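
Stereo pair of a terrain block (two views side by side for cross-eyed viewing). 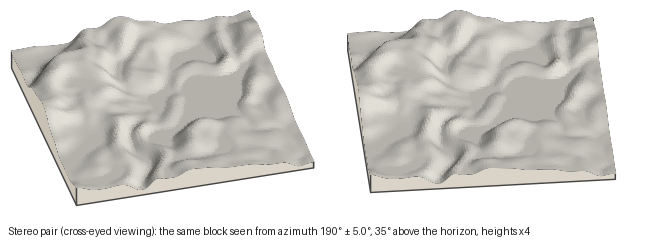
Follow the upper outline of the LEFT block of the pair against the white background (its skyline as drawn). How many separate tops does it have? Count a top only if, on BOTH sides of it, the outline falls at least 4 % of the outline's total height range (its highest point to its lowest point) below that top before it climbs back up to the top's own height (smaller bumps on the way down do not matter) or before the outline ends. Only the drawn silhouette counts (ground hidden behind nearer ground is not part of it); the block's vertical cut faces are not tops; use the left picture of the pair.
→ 2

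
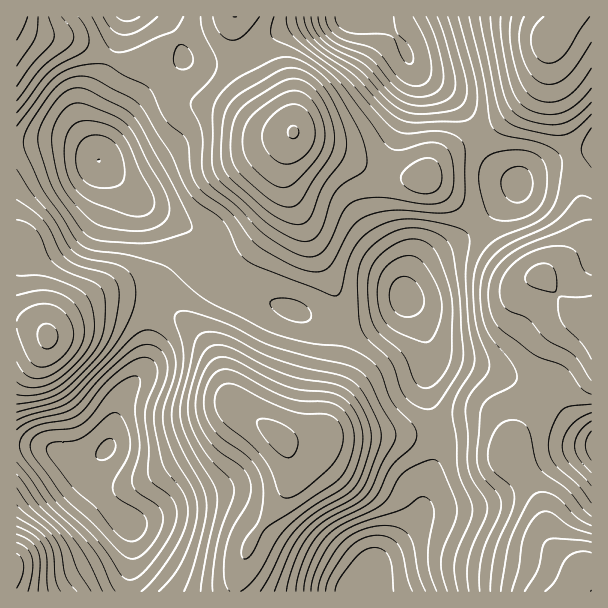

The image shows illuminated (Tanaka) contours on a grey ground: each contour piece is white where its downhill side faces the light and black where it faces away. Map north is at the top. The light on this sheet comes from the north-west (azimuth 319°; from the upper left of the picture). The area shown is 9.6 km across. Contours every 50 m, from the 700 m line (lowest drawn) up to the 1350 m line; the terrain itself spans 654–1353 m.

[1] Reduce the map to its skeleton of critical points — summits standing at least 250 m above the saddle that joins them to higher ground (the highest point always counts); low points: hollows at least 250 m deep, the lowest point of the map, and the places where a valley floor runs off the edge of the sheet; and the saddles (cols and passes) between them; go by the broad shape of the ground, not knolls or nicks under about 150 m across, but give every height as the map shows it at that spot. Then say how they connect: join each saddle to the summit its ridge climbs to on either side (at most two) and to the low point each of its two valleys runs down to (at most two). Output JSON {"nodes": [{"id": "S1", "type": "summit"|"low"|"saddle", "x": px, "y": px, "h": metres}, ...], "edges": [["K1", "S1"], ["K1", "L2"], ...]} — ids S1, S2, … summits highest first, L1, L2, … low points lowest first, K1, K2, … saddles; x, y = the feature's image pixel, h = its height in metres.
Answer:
{"nodes": [
{"id": "S1", "type": "summit", "x": 293, "y": 132, "h": 1353},
{"id": "S2", "type": "summit", "x": 582, "y": 572, "h": 1336},
{"id": "S3", "type": "summit", "x": 551, "y": 39, "h": 1333},
{"id": "S4", "type": "summit", "x": 17, "y": 569, "h": 1324},
{"id": "S5", "type": "summit", "x": 278, "y": 437, "h": 1315},
{"id": "S6", "type": "summit", "x": 48, "y": 336, "h": 1310},
{"id": "S7", "type": "summit", "x": 17, "y": 17, "h": 1291},
{"id": "L1", "type": "low", "x": 360, "y": 587, "h": 654},
{"id": "L2", "type": "low", "x": 357, "y": 17, "h": 656},
{"id": "L3", "type": "low", "x": 107, "y": 449, "h": 693},
{"id": "K1", "type": "saddle", "x": 242, "y": 57, "h": 1078},
{"id": "K2", "type": "saddle", "x": 570, "y": 155, "h": 1010},
{"id": "K3", "type": "saddle", "x": 111, "y": 59, "h": 1005},
{"id": "K4", "type": "saddle", "x": 152, "y": 305, "h": 981},
{"id": "K5", "type": "saddle", "x": 479, "y": 137, "h": 979},
{"id": "K6", "type": "saddle", "x": 477, "y": 225, "h": 961},
{"id": "K7", "type": "saddle", "x": 341, "y": 326, "h": 930},
{"id": "K8", "type": "saddle", "x": 437, "y": 429, "h": 920},
{"id": "K9", "type": "saddle", "x": 128, "y": 591, "h": 880}],
"edges": [["K1", "S1"], ["K1", "L1"], ["K1", "L2"], ["K2", "S2"], ["K2", "S3"], ["K2", "L1"], ["K3", "S1"], ["K3", "S7"], ["K3", "L1"], ["K4", "S5"], ["K4", "S6"], ["K4", "L1"], ["K4", "L3"], ["K5", "S1"], ["K5", "S3"], ["K5", "L1"], ["K5", "L2"], ["K6", "S1"], ["K6", "S2"], ["K6", "L1"], ["K7", "S1"], ["K7", "S5"], ["K7", "L1"], ["K8", "S2"], ["K8", "S5"], ["K8", "L1"], ["K9", "S4"], ["K9", "S5"], ["K9", "L3"]]}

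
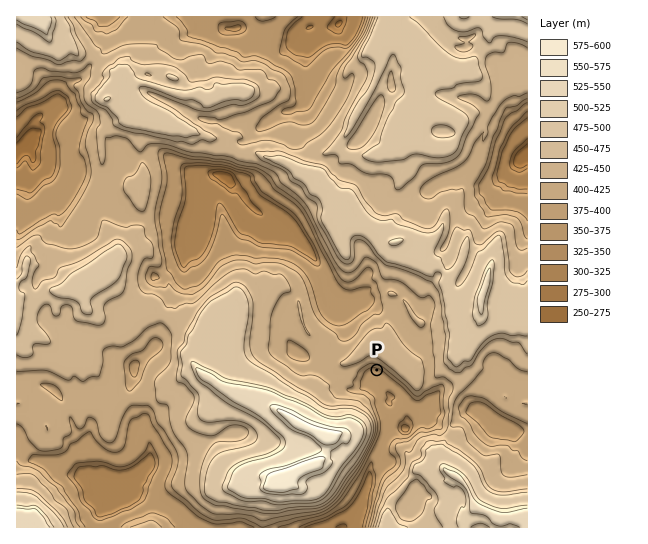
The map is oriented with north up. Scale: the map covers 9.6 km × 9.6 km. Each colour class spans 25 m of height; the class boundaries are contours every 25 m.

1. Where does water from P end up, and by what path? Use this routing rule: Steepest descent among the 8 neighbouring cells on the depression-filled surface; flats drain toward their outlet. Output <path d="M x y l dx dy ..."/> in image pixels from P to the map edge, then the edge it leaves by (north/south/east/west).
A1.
<path d="M377 370l0 4 4 4 0 29 8 15 0 5-4 4 0 3-7 13-3 3 0 3-2 4 0 4-3 5 0 11-1 1 0 5-3 4 0 3-3 4 0 3-2 5-3 3 1 4-16 18"/>
exit: south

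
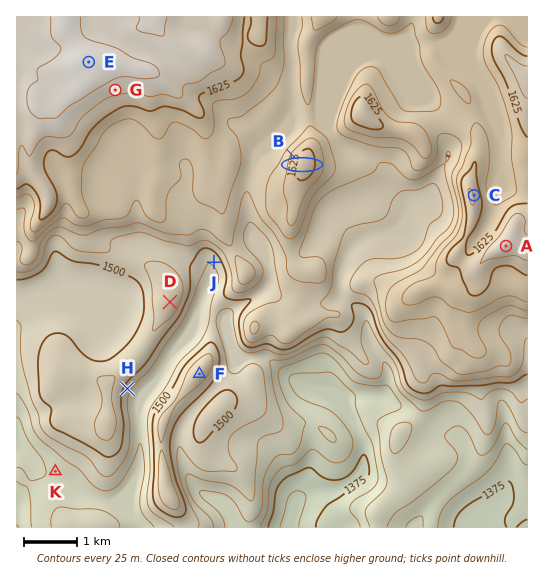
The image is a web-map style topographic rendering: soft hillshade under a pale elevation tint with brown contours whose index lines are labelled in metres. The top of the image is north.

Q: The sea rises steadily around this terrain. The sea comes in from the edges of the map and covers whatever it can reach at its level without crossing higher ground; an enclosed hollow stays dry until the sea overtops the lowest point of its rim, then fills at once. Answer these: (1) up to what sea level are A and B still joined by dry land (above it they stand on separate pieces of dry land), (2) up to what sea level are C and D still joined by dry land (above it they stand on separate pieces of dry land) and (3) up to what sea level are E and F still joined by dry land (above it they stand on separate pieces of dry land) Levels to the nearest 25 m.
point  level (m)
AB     1575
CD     1525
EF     1475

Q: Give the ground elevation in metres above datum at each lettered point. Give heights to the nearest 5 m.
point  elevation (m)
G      1660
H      1485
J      1480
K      1430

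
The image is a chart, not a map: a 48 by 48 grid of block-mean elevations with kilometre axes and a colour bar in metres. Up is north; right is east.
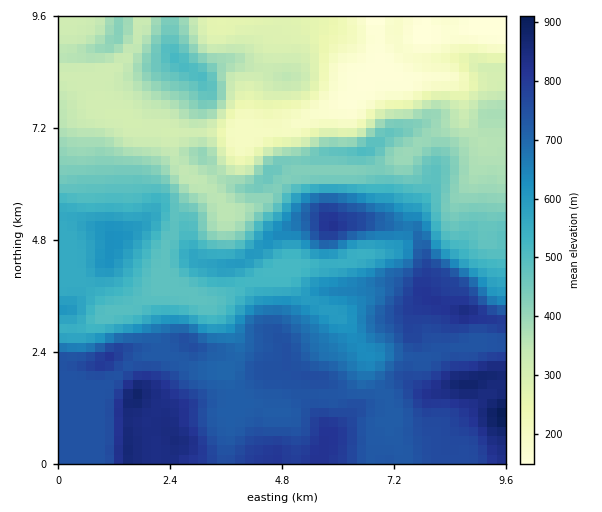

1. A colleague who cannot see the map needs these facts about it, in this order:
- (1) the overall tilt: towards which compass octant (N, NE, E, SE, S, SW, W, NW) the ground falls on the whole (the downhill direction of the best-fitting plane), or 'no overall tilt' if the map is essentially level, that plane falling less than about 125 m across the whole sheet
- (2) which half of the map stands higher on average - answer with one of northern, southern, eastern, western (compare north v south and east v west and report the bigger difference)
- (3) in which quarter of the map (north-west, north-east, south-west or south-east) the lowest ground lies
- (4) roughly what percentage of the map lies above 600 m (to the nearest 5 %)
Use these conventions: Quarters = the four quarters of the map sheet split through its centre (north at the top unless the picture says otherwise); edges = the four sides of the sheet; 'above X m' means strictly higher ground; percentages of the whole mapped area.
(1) The general tilt is down to the north (the land rises towards the south).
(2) On average the southern half of the map is the higher ground.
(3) The lowest ground is in the north-east quarter.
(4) About 40 % of the map lies above 600 m.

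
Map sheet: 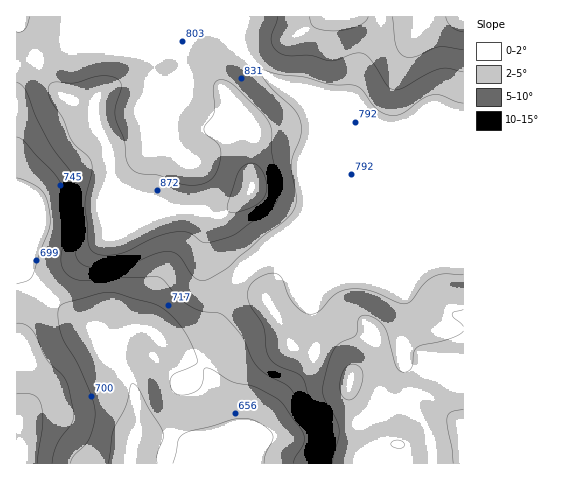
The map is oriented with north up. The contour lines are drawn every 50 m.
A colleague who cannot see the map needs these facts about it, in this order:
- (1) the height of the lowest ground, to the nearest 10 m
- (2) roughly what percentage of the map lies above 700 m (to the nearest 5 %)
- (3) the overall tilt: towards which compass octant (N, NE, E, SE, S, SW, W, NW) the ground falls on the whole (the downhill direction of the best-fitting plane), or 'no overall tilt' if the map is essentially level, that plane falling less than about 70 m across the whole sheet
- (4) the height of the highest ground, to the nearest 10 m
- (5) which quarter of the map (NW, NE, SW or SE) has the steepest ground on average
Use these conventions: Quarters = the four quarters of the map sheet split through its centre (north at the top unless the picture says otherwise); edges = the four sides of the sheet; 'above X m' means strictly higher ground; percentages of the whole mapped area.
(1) About 620 m is the lowest elevation on the sheet.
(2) Roughly 85 % of the ground is higher than 700 m.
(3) Overall the map slopes down towards the south-west.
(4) About 970 m is the highest elevation on the sheet.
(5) Slopes are steepest in the south-west quarter.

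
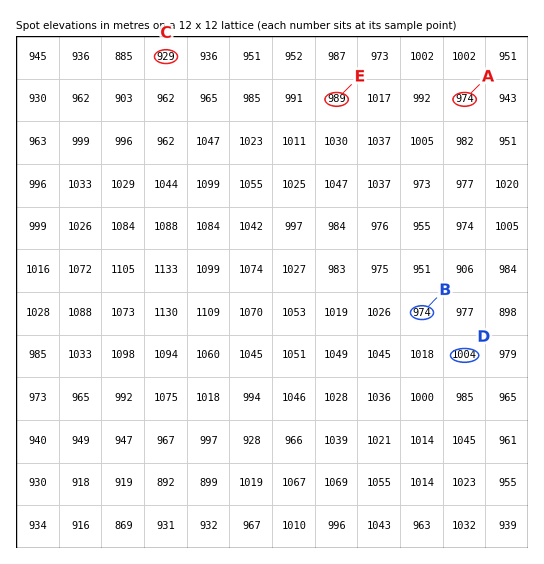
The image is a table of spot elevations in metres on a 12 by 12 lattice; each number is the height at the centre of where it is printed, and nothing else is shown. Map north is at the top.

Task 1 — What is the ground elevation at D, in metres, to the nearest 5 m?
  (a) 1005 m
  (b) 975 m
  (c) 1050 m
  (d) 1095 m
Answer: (a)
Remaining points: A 975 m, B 975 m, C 930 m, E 990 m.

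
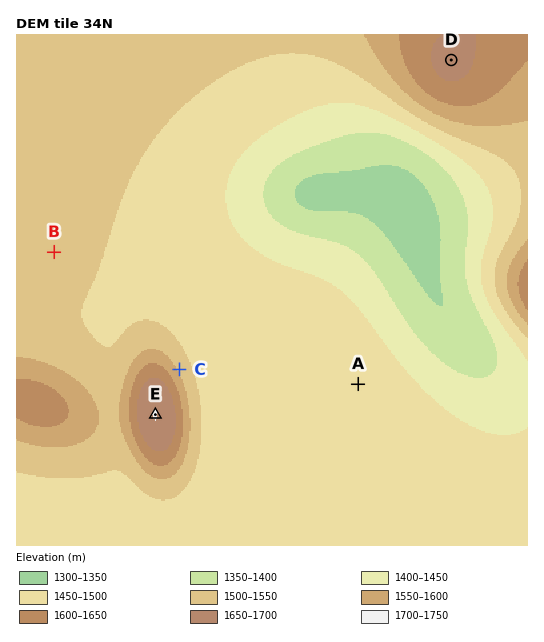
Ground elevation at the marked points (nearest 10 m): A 1480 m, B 1510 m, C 1540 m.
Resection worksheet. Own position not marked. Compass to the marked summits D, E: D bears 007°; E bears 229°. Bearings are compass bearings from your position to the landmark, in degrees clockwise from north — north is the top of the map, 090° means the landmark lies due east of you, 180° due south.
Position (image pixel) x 438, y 169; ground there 1390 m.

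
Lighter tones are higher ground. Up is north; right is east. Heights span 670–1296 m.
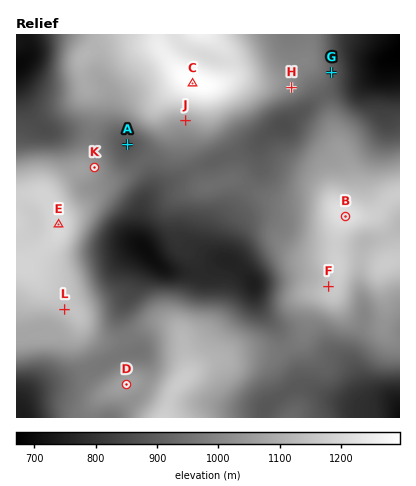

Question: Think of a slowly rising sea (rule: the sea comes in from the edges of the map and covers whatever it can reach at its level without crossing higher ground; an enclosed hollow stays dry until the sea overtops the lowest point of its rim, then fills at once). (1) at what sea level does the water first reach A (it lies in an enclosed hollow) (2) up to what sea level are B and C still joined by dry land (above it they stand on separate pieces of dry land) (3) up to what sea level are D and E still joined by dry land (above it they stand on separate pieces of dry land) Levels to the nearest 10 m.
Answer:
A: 920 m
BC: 960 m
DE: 970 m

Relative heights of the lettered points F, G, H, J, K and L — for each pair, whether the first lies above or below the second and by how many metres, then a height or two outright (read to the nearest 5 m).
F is above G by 245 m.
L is above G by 230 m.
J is above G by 155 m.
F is above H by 155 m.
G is below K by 130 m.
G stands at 910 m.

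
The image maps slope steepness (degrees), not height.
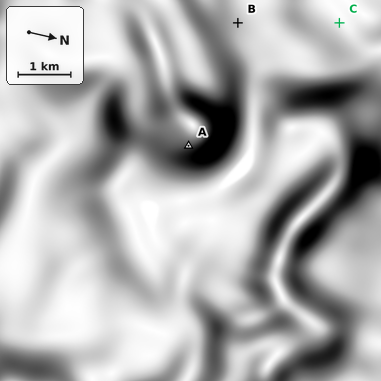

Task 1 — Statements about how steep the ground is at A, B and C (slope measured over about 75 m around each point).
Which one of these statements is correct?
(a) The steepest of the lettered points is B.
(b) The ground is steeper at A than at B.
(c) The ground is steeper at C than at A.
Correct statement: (b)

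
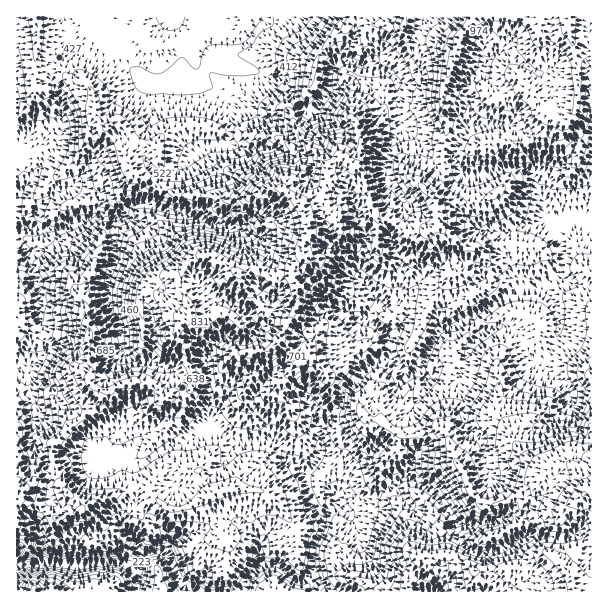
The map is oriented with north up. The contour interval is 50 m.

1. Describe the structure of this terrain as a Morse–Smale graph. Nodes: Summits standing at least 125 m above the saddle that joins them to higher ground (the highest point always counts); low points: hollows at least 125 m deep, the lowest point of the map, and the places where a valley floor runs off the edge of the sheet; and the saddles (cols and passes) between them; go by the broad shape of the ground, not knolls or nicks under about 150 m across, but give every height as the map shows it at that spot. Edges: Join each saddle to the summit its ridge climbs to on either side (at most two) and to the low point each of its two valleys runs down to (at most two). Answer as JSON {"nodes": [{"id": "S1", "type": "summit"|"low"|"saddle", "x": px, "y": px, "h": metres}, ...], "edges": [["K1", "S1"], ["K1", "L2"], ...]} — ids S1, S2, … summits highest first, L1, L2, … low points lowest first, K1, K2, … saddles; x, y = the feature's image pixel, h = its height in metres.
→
{"nodes": [
{"id": "S1", "type": "summit", "x": 584, "y": 494, "h": 1152},
{"id": "S2", "type": "summit", "x": 308, "y": 231, "h": 1043},
{"id": "S3", "type": "summit", "x": 569, "y": 20, "h": 1025},
{"id": "S4", "type": "summit", "x": 18, "y": 488, "h": 799},
{"id": "S5", "type": "summit", "x": 35, "y": 591, "h": 674},
{"id": "S6", "type": "summit", "x": 162, "y": 591, "h": 472},
{"id": "L1", "type": "low", "x": 24, "y": 228, "h": 149},
{"id": "L2", "type": "low", "x": 20, "y": 566, "h": 190},
{"id": "K1", "type": "saddle", "x": 444, "y": 162, "h": 779},
{"id": "K2", "type": "saddle", "x": 578, "y": 219, "h": 613},
{"id": "K3", "type": "saddle", "x": 561, "y": 261, "h": 613},
{"id": "K4", "type": "saddle", "x": 80, "y": 419, "h": 608},
{"id": "K5", "type": "saddle", "x": 437, "y": 332, "h": 582},
{"id": "K6", "type": "saddle", "x": 135, "y": 488, "h": 533},
{"id": "K7", "type": "saddle", "x": 171, "y": 563, "h": 261},
{"id": "K8", "type": "saddle", "x": 137, "y": 549, "h": 238},
{"id": "K9", "type": "saddle", "x": 35, "y": 564, "h": 209}],
"edges": [["K1", "S2"], ["K1", "S3"], ["K1", "L1"], ["K2", "S1"], ["K2", "S3"], ["K2", "L1"], ["K3", "S1"], ["K3", "S2"], ["K3", "L1"], ["K4", "S2"], ["K4", "S4"], ["K4", "L1"], ["K4", "L2"], ["K5", "S1"], ["K5", "S2"], ["K5", "L1"], ["K5", "L2"], ["K6", "S1"], ["K6", "S4"], ["K6", "L2"], ["K7", "S1"], ["K7", "S6"], ["K7", "L2"], ["K8", "S1"], ["K8", "S4"], ["K8", "L2"], ["K9", "S4"], ["K9", "S5"], ["K9", "L2"]]}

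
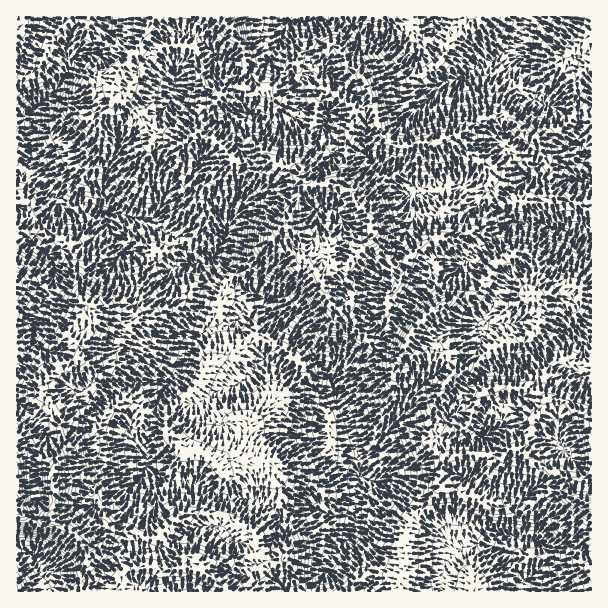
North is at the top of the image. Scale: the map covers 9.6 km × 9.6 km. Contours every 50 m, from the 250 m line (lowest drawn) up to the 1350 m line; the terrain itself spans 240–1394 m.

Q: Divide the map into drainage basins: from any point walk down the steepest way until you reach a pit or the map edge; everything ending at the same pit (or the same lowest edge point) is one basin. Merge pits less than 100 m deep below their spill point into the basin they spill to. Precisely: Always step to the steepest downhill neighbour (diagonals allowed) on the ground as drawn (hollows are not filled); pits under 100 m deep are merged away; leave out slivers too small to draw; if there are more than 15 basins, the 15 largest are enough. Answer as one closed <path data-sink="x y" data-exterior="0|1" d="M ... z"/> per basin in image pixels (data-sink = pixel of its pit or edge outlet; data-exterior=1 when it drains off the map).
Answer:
<path data-sink="353 530" data-exterior="0" d="M285 224l-27 33-32 28-3 12-9 18 6 26 0 15-15 12-7 19-18 18-11 23-2 0-6-7-15-6-9-11-6-2-9 0-20 20-7 22-26 6-9 4 2-11-2-18-6-11 0-7-11-14 0-3 6-12 10-11 21-8 0-15 8-14 3-15-5-8-20-6-24-12-10-3-16 1 0 220 13 7 25 4 14 10 16 15 2 23-4 9-2 17 319 0 1-11 4-12 2-38 8-15 26-30 18 4 21 10 6 0 9-17 10-24 9-9 18 6 12 12 9 4 23 8 13-4-4 25 8 5 0-86-4-4-22-14-9-4-12 0-18-12-27 0-24 10-14-6-8-10 0-3 14-13 15-8 18-14 8-4 16-1 10-8 5-11 0-10-4-11-6-6 0-7 5-9 0-12-7-9-13-1-14 5-8 8-9 18-7 8-34 10-9-20-1-24-8-14-3 0-10 8-11 25-22-20-10-19-11 11-13 19-13 0-11 10-9-12-11-9-6-20z"/><path data-sink="29 165" data-exterior="0" d="M87 16l-19 0-10 14-15 30-14 13-13 4 0 208 26 4 24 12 17 5 4 4 2-2 2 7-3 15-8 14 0 15-21 8-10 11-6 12 0 3 11 14 0 7 6 11 2 18 0 9 33-8 7-22 20-20 9 0 6 2 9 11 15 6 7 7 12-23 18-18 7-19 15-12 0-15-6-26 8-16-9-9-19-1-18 15-47 18-9 0-24-8-5-3 32-4 10-7 7-25 11-20 7-5 7 0 11-4 24-19 5-14 1-24 5-9 19-21-6-10-8-9-13-6-8 0-7 5-11 0-22-6-30-33-8 2-3-6 0-10 6-17 12-12-28-13-13-12-3-6z"/><path data-sink="591 176" data-exterior="1" d="M467 16l-128 0-3 16 0 13 2 4-9-3-9 4-12 0-15 12-12-2-14-8-13 4-8 0 0 18-6 13-15 4-5 5 0 5 4 6 22 16 6 18 20 21 27 10 2-1-1-12 12-22 1-18 9-23 8-4 8 2 16 14 2 5-10 28-2 26-2 7-6 6 9 6 10 9 1 6 17 24-3 14 2 6 7 12 22 20 11-25 10-8 5 2 6 12 1 24 9 20 34-10 7-8 9-18 8-8 18-5 7-5 2-29-6-18 2-2 18 0 12-3 28 10 10 1-1-143-13 13-1 30-6 10-11 11-20 10-12-4-13-12-12-6-15 2-27 16-21 4-18 6-24 0-11-5-7-7-13-42 14-6 21-4 18-6 15-8 10-12 9-22z"/><path data-sink="524 587" data-exterior="0" d="M516 450l-6 1-6 8-10 24-9 17-6 0-21-10-18-4-20 23-10 12-4 10 0 24-2 14-4 12 1 11 191-1 0-84-8-6 2-19 3-5-14 3-23-8-9-4-12-12z"/><path data-sink="519 54" data-exterior="0" d="M591 16l-123 0-11 11-9 17-3 10-10 12-15 8-18 6-21 4-14 6 13 42 7 7 11 5 24 0 18-6 21-4 31-18 15 2 27 20 6 0 20-10 11-11 6-10 1-30 14-14z"/><path data-sink="210 258" data-exterior="0" d="M231 160l-20 20-5 9-1 24-5 14-24 19-11 4-7 0-7 5-11 20-4 19-7 10-13 4-24 2 1 3 27 9 9 0 47-18 18-15 15 0 7 3 5 6 2-1 3-12 32-28 28-33 10-33 10-11-6-8-25-9-14 5-7 0z"/><path data-sink="591 335" data-exterior="1" d="M569 284l-8 2-16 9-9 0 4 13 0 10-5 11-10 8-16 1-8 4-18 14-15 8-14 13 3 7 5 6 14 6 24-10 27 0 18 12 12 0 9 4 25 18 1-130-10 0z"/><path data-sink="591 242" data-exterior="1" d="M554 196l-12 3-18 0-2 2 6 18 0 24-2 5-6 4 8 2 7 9 0 12-5 9 0 7 4 4 11 0 21-11 9 2 7 4 10-2 0-79z"/><path data-sink="317 209" data-exterior="0" d="M335 180l-12 4-17-4-10 11-6 22-4 8 0 4 9 12 6 20 11 9 9 12 11-10 13 0 13-19 10-9 5-9 0-6-17-24-1-6-10-9z"/><path data-sink="33 555" data-exterior="0" d="M17 508l-1 83 62 1 4-17 4-9-2-23-16-15-14-10-25-4z"/><path data-sink="306 20" data-exterior="0" d="M338 16l-115 1 11 13 12 26 8 0 13-4 14 8 12 2 15-12 12 0 9-4 8 1-1-15z"/>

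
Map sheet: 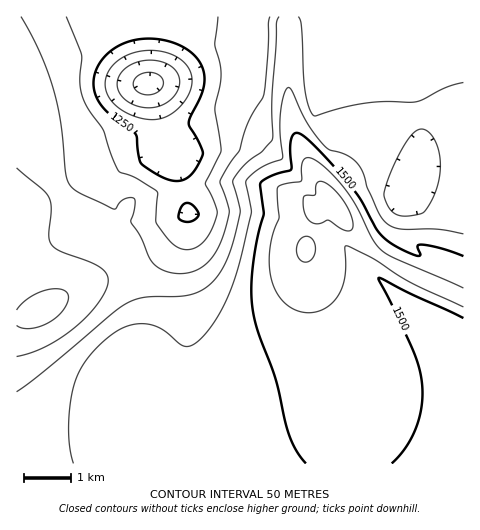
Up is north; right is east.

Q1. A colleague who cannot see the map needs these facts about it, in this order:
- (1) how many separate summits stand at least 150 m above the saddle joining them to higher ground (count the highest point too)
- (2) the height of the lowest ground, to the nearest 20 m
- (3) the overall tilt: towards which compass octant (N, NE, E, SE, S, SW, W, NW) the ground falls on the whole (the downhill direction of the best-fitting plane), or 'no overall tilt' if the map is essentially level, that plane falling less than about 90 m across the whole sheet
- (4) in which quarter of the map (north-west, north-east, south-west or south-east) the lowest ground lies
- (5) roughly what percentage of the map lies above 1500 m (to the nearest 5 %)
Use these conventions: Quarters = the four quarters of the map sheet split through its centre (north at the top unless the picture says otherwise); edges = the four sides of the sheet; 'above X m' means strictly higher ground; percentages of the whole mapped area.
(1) There is 1 summit with 150 m or more of prominence.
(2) The lowest point is down at roughly 1080 m.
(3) The general tilt is down to the north-west (the land rises towards the south-east).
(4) The lowest point lies in the north-west quarter of the map.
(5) About 20 % of the map lies above 1500 m.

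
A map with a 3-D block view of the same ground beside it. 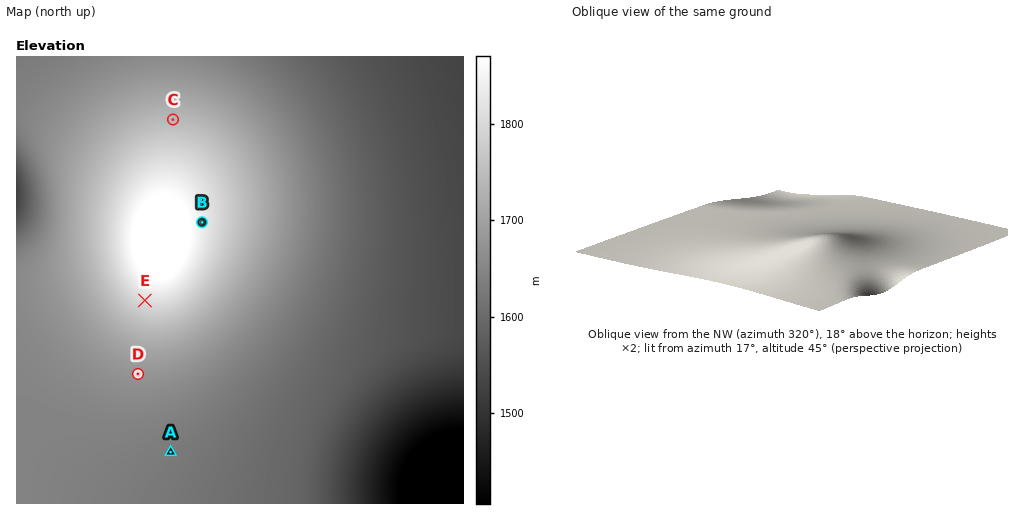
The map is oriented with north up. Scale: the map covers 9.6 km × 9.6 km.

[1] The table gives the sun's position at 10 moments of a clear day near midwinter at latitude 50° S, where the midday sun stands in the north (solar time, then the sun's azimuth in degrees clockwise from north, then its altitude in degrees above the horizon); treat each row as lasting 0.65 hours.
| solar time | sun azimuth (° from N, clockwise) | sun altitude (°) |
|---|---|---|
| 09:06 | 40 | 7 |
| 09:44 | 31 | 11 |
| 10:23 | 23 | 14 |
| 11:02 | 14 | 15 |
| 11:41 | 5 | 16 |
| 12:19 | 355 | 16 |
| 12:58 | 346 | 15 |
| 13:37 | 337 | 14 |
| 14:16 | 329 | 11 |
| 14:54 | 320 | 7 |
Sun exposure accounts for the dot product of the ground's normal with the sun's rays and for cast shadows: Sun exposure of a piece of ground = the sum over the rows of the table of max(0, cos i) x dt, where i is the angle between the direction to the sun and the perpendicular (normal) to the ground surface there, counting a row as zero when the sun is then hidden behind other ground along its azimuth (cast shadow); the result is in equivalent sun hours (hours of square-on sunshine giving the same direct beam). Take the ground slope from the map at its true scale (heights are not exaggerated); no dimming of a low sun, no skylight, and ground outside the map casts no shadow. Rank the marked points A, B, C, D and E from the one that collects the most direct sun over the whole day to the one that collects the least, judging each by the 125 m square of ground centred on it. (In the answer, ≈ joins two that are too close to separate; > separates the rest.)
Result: C > B ≈ A ≈ D > E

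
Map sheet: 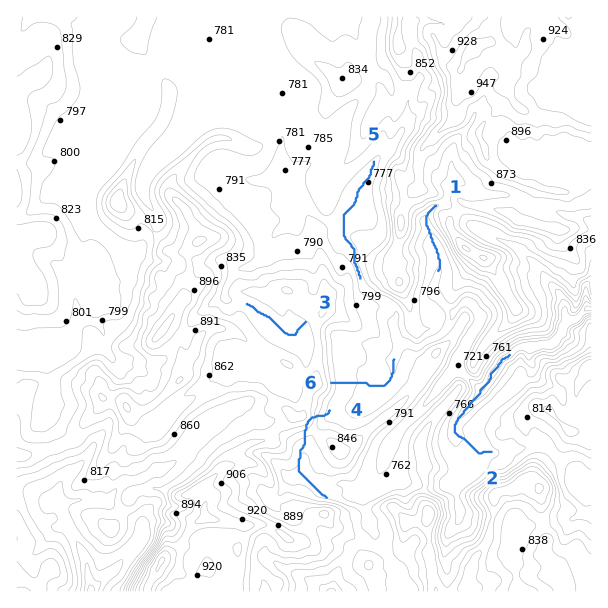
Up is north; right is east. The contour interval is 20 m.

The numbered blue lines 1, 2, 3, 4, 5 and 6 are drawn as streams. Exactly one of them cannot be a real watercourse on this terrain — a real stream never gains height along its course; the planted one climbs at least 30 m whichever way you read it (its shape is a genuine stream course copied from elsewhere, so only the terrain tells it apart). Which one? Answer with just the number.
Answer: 4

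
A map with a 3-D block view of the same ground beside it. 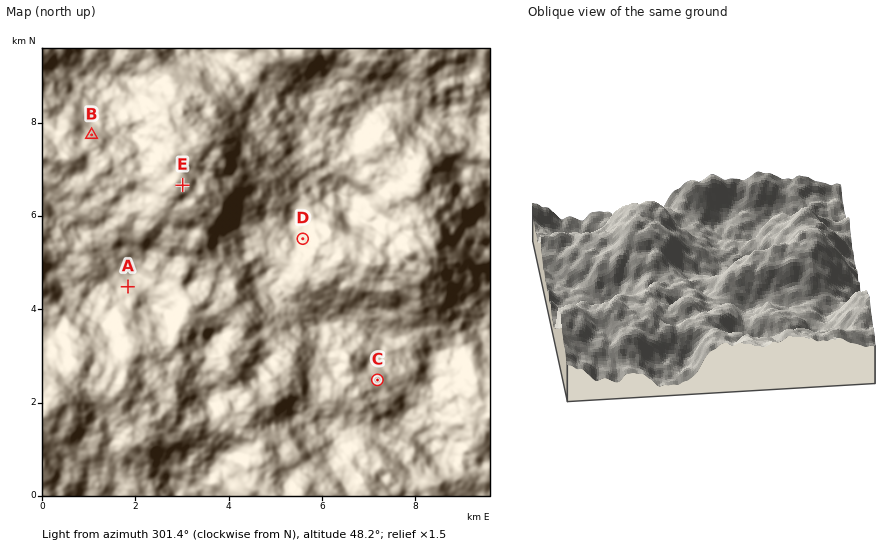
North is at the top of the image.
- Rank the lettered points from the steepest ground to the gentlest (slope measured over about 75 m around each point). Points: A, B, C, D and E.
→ B D A C E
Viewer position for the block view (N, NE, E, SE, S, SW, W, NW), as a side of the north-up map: S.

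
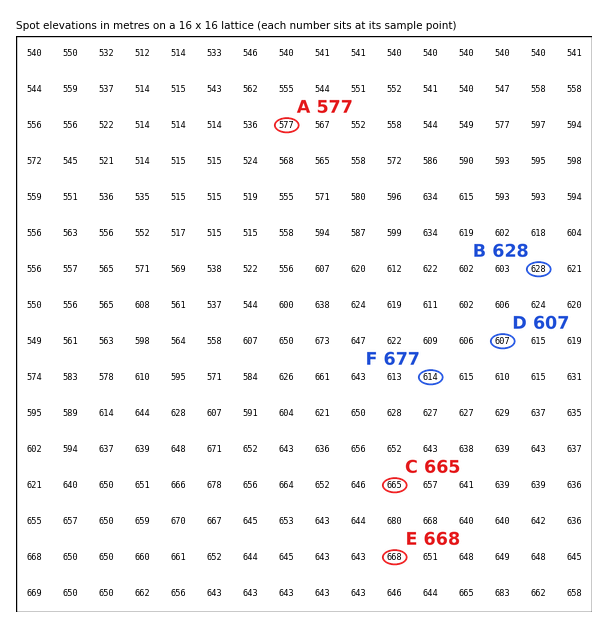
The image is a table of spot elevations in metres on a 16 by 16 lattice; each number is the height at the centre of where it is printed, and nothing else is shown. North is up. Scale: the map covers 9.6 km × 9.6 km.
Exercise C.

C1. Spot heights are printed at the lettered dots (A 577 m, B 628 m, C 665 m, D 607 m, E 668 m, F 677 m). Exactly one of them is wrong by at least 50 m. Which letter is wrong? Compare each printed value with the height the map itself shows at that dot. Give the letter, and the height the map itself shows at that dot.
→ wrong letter F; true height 614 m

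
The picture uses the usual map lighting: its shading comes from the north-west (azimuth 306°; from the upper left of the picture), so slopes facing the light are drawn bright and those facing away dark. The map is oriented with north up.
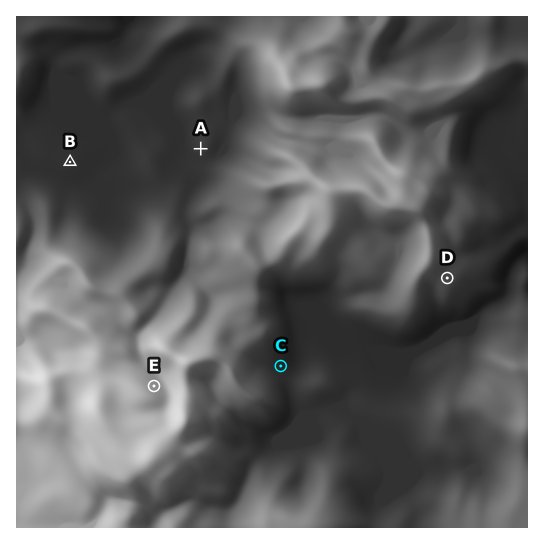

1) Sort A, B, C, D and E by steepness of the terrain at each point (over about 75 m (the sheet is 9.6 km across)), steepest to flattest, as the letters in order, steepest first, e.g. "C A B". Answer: E C D A B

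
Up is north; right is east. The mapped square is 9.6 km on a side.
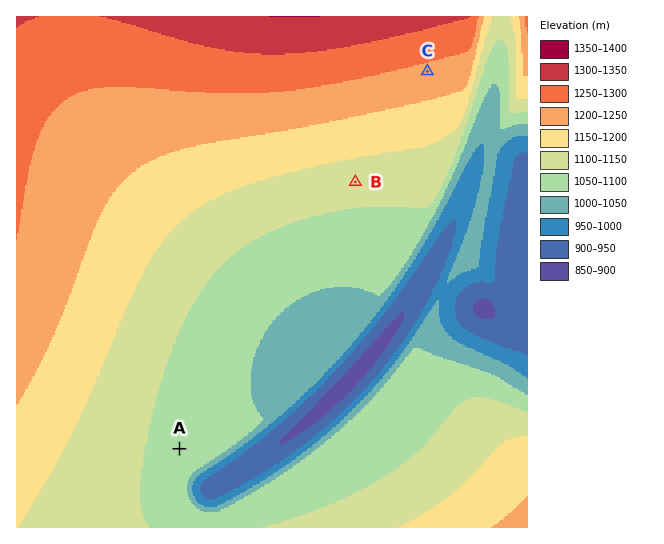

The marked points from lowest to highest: A B C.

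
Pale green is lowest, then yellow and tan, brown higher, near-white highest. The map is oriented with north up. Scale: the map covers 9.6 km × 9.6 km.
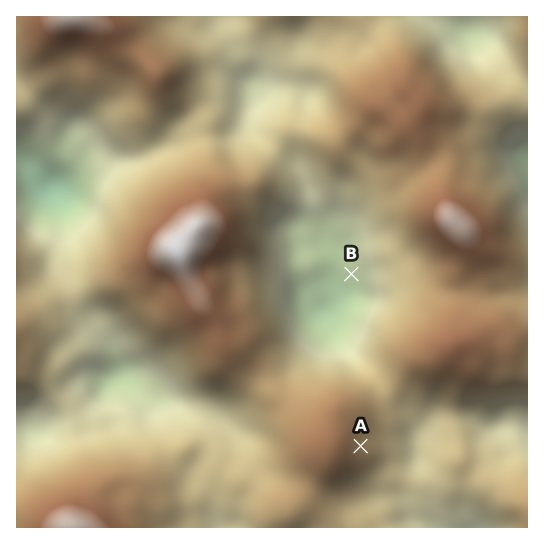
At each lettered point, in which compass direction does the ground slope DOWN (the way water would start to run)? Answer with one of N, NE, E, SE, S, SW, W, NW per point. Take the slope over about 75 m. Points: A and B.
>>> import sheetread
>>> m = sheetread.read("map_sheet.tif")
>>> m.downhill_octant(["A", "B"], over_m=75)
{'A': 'E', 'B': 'SW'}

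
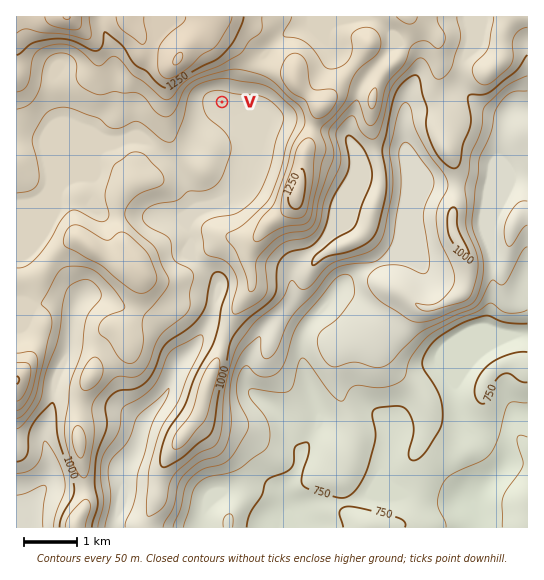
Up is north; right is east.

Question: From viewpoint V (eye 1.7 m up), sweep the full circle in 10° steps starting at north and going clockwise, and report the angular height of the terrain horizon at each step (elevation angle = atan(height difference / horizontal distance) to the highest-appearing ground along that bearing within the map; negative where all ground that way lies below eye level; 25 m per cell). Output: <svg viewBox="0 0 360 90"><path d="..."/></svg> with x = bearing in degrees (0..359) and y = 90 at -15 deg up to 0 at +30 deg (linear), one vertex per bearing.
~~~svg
<svg viewBox="0 0 360 90"><path d="M0 34l10 4 10 3 10 2 10 1 10 2 10 0 10-2 10 1 10 3 10 2 10 1 10-3 10 0 10 0 10 4 10 2 10 2 10 1 10-1 10 0 10-1 10 1 10-1 10-3 10-3 10-3 10-3 10-3 10-5 10-4 10-3 10 0 10 1 10 1 10 1"/></svg>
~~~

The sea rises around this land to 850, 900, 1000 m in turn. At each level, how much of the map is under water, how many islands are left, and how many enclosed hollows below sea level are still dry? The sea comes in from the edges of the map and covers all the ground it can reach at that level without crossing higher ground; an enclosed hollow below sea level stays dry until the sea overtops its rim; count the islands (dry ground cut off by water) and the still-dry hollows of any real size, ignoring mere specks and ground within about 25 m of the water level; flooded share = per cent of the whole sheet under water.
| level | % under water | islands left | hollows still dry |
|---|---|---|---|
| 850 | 23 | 0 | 0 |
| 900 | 33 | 0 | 0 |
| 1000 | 48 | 0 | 0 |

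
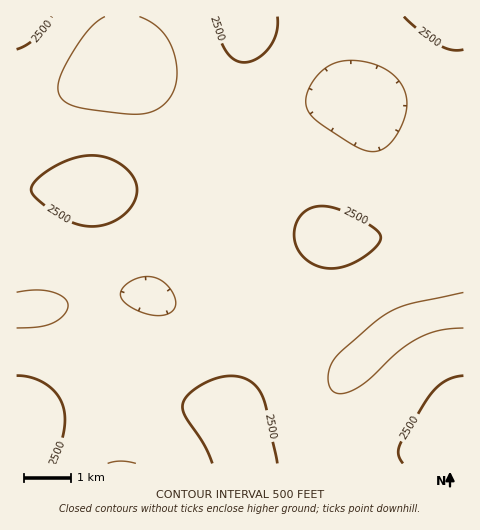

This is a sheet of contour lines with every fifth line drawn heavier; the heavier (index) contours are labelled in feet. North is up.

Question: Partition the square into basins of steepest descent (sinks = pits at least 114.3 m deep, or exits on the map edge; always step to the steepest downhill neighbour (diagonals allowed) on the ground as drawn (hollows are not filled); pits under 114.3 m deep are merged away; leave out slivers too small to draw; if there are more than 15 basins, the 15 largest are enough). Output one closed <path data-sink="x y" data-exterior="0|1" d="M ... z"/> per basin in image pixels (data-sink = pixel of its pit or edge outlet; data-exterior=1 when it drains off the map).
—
<path data-sink="25 309" data-exterior="0" d="M218 165l-42 14-42 9-19 2-67-1-21 2-11 4 0 268 445 1 3-20 0-248-6 3-27 23-24 10-40 7-37 0-59-43z"/><path data-sink="363 99" data-exterior="0" d="M463 16l-217 0-2 32-13 47-15 70 55 31 59 43 37 0 18-3 22-4 24-10 33-27z"/><path data-sink="122 64" data-exterior="0" d="M245 16l-228 0-1 178 32-5 67 1 19-2 42-9 39-14 4-10 12-60 13-47 2-12z"/>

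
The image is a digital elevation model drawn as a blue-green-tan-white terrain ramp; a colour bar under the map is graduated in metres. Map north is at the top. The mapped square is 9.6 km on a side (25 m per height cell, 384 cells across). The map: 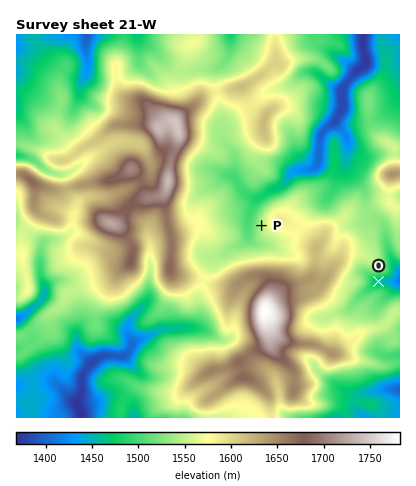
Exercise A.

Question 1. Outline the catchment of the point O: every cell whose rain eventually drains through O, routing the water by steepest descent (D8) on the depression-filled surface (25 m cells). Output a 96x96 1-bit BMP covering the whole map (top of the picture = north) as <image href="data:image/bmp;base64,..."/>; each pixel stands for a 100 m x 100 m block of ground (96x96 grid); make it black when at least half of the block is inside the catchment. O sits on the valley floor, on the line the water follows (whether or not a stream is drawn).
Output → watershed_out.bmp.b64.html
<image width="96" height="96" href="data:image/bmp;base64,Qk2+BAAAAAAAAD4AAAAoAAAAYAAAAGAAAAABAAEAAAAAAIAEAAATCwAAEwsAAAIAAAAAAAAA////AAAAAAAAAAAAAAAAAAAAAAAAAAAAAAAAAAAAAAAAAAAAAAAAAAAAAAAAAAAAAAAAAAAAAAAAAAAAAAAAAAAAAAAAAAAAAAAAAAAAAAAAAAAAAAAAAAAAAAAAAAAAAAAAAAAAAAAAAAAAAAAAAAAAAAAAAAAAAAAAAAAAAAAAAAAAAAAAAAAAAAAAAAAAAAAAAAAAAAAAAAAAAAAAAAAAAAAAAAAAAAAAAAAAAAAAAAAAAAAAAAAAAAAAAAAAAAAAAAAAAAAAAAAAAAAAAAADgAAAAAAAAAAAAAAPwAAAAAAAAAAAAAH/4AAAAAAAAAAAAB//8AAAAAAAAAAAAH//+AAAAAAAAAAAAP///AAAAAAAAAAAAP///AAAAAAAAAAAAf///AAAAAAAAAAAA////AAAAAAAAAAAA////AAAAAAAAAAAA////AAAAAAAAAAAA////gAAAAAAAAAAAf///wAAAAAAAAAAAP///4AAAAAAAAAAAH///8AAAAAAAAAAAD///8AAAAAAAAAAAA///8AAAAAAAAAAAAf//8AAAAAAAAAAAABn/8AAAAAAAAAAAAAD/8AAAAAAAAAAAAAD/8AAAAAAAAAAAAAB/8AAAAAAAAAAAAAA/4AAAAAAAAAAAAAAf4AAAAAAAAAAAAAAPgAAAAAAAAAAAAAAAAAAAAAAAAAAAAAAAAAAAAAAAAAAAAAAAAAAAAAAAAAAAAAAAAAAAAAAAAAAAAAAAAAAAAAAAAAAAAAAAAAAAAAAAAAAAAAAAAAAAAAAAAAAAAAAAAAAAAAAAAAAAAAAAAAAAAAAAAAAAAAAAAAAAAAAAAAAAAAAAAAAAAAAAAAAAAAAAAAAAAAAAAAAAAAAAAAAAAAAAAAAAAAAAAAAAAAAAAAAAAAAAAAAAAAAAAAAAAAAAAAAAAAAAAAAAAAAAAAAAAAAAAAAAAAAAAAAAAAAAAAAAAAAAAAAAAAAAAAAAAAAAAAAAAAAAAAAAAAAAAAAAAAAAAAAAAAAAAAAAAAAAAAAAAAAAAAAAAAAAAAAAAAAAAAAAAAAAAAAAAAAAAAAAAAAAAAAAAAAAAAAAAAAAAAAAAAAAAAAAAAAAAAAAAAAAAAAAAAAAAAAAAAAAAAAAAAAAAAAAAAAAAAAAAAAAAAAAAAAAAAAAAAAAAAAAAAAAAAAAAAAAAAAAAAAAAAAAAAAAAAAAAAAAAAAAAAAAAAAAAAAAAAAAAAAAAAAAAAAAAAAAAAAAAAAAAAAAAAAAAAAAAAAAAAAAAAAAAAAAAAAAAAAAAAAAAAAAAAAAAAAAAAAAAAAAAAAAAAAAAAAAAAAAAAAAAAAAAAAAAAAAAAAAAAAAAAAAAAAAAAAAAAAAAAAAAAAAAAAAAAAAAAAAAAAAAAAAAAAAAAAAAAAAAAAAAAAAAAAAAAAAAAAAAAAAAAAAAAAAAAAAAAAAAAAAAAAAAAAAAAAAAAAAAAAAAAAAAAAAAAAAAAAAAAAAAAAAAAAAAAAAAAAAAAAAAAAAAAAAAAAAAAAAAAAAAAAAAAAAAAAAAA="/>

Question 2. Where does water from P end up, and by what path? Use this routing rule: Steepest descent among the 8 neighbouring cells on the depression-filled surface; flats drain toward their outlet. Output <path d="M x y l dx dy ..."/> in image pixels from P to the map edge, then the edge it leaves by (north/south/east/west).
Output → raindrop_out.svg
<path d="M262 226l-12 0-2-2 0-8 8-16 12-8 14-6 12-14 8-2 8 0 8-6 0-8 2 0 0-16 0-4 4-6 8-6 12-12 0-2 0-20 2-4 6-10 8-8 4-6 0-2 0-8-2-6 2-12"/>
exit: north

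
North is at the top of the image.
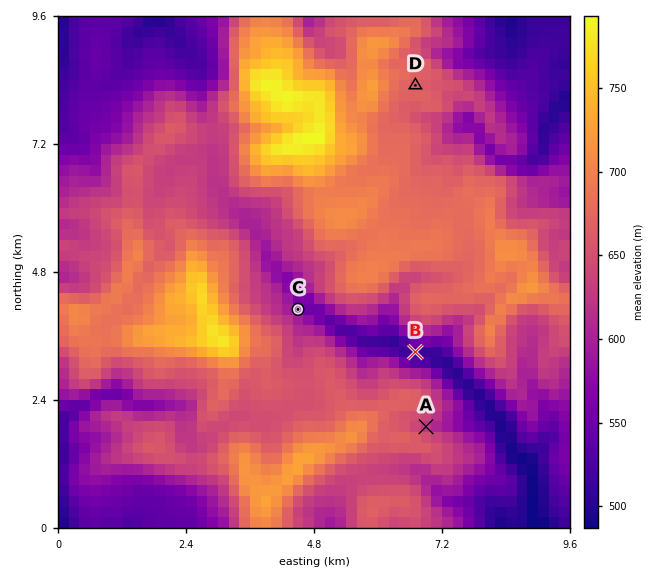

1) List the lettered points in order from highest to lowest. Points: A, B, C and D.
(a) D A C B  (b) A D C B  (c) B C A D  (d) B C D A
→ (a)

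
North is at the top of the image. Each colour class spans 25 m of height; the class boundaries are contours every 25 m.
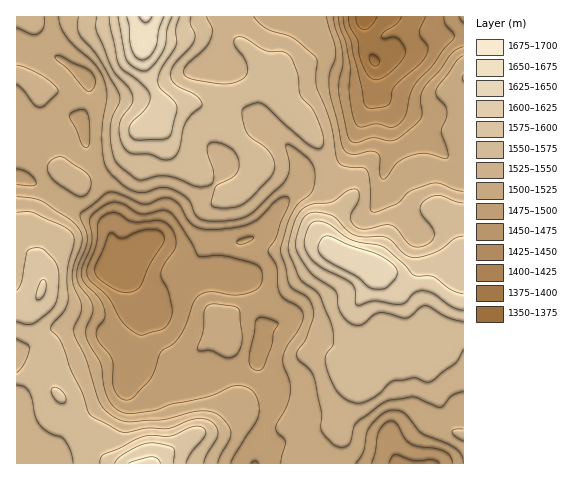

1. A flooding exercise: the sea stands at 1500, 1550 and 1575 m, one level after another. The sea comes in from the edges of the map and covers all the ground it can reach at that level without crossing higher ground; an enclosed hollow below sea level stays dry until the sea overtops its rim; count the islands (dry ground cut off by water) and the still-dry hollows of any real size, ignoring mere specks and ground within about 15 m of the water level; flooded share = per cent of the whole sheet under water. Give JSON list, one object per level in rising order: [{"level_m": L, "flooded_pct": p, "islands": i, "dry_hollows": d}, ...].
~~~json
[{"level_m": 1500, "flooded_pct": 29, "islands": 0, "dry_hollows": 0}, {"level_m": 1550, "flooded_pct": 67, "islands": 0, "dry_hollows": 0}, {"level_m": 1575, "flooded_pct": 87, "islands": 0, "dry_hollows": 0}]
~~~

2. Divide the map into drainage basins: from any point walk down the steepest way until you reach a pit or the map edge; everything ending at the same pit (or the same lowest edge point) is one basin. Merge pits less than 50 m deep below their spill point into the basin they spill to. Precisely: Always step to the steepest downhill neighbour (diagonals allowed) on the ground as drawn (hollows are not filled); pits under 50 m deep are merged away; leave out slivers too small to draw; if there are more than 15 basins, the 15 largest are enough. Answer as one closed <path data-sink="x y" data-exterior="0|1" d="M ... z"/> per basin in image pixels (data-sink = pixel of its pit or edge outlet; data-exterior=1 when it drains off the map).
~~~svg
<path data-sink="131 266" data-exterior="0" d="M145 16l-129 1 0 233 12 3 8 9 7 14-3 18-10 17 5 17 14 20-7 15 1 13 27 33 29 45 18 10 208 0 6-16 11-13 1-10 10-26 3-13 4-5 7-3-7-25 1-20-4-26 14-22 2-15-38-20-9-9-2-16 5-10 1-11-5-16 0-23-3-14-6-11-28-30-14-25-10 0-15 7-19 4-18 14 47 50 0 6-4 7-14 19-9 4-8-3-30-24-14-8-9-9-8-21-7-7 6-9 0-12-14-26-5-17-1-21 4-14z"/><path data-sink="365 17" data-exterior="1" d="M463 16l-317 1-4 22 1 21 5 17 14 26 0 12-6 9 7 7 8 21 9 9 14 8 30 24 8 3 9-4 8-10 10-16 0-6-47-50 16-12 21-6 15-7 10 0 14 25 30 34 7 21 0 23 5 16-1 11-5 10 1 13 10 12 38 20-2 15-14 22 4 26-1 20 8 25 16-13 21-8 4-4 1-5 3 9 17 10 12-7 8-9 10-44 4-5z"/><path data-sink="400 463" data-exterior="1" d="M463 303l-3 4-10 44-8 9-12 7-17-10-3-9-1 5-4 4-21 8-27 19-6 22-8 19-1 10-11 13-5 16 138-1z"/>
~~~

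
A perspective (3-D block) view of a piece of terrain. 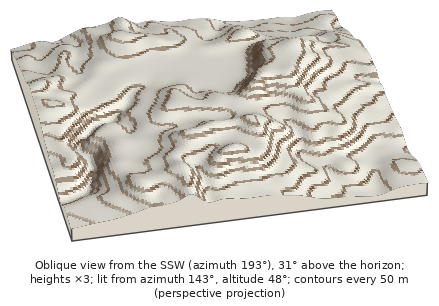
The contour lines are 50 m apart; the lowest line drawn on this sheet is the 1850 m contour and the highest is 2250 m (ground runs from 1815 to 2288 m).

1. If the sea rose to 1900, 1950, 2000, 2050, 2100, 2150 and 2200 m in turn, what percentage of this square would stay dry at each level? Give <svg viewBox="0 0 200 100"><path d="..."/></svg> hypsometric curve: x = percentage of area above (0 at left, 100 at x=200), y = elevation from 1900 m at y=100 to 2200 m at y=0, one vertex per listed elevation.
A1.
<svg viewBox="0 0 200 100"><path d="M182 100l-21-17-28-16-59-17-34-17-23-16-8-17"/></svg>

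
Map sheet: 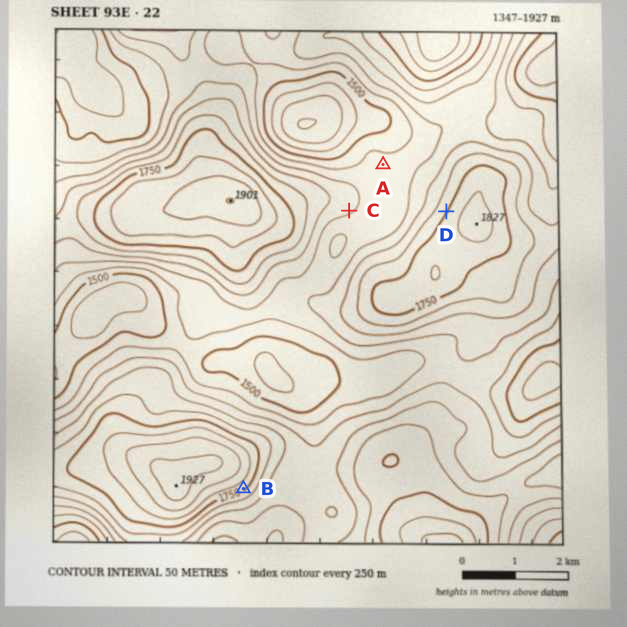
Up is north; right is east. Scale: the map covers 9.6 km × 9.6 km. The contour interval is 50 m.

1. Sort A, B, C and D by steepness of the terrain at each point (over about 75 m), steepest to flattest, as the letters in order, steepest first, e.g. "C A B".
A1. B D C A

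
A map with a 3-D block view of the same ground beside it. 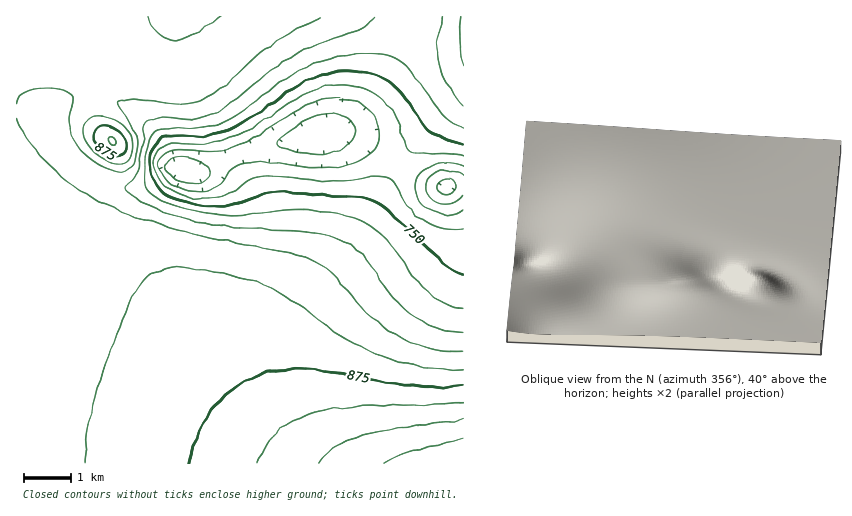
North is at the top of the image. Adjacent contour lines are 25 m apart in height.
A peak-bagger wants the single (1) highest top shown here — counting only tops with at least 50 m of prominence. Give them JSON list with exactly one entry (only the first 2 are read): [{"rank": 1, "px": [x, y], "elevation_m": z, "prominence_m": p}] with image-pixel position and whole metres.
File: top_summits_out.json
[{"rank": 1, "px": [112, 141], "elevation_m": 902, "prominence_m": 77}]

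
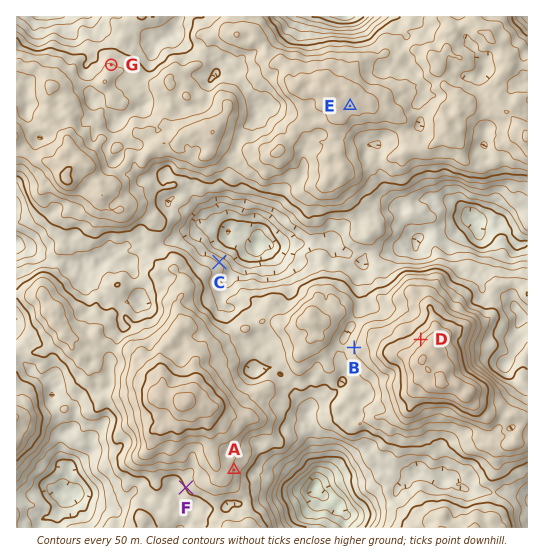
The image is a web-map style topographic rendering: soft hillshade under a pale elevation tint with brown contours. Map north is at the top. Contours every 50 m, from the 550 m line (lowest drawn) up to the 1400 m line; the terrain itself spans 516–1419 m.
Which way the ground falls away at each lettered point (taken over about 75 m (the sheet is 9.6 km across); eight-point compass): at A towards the E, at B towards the W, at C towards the NE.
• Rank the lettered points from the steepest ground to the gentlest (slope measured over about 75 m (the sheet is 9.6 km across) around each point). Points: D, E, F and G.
D F G E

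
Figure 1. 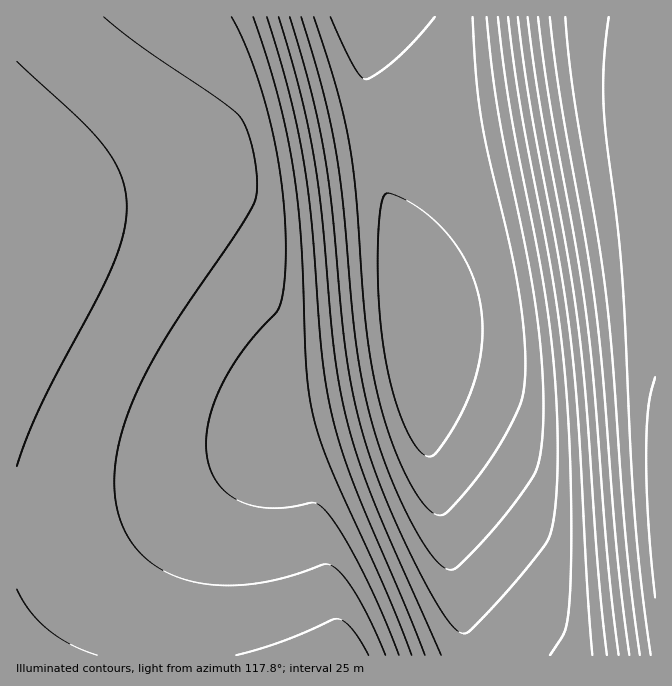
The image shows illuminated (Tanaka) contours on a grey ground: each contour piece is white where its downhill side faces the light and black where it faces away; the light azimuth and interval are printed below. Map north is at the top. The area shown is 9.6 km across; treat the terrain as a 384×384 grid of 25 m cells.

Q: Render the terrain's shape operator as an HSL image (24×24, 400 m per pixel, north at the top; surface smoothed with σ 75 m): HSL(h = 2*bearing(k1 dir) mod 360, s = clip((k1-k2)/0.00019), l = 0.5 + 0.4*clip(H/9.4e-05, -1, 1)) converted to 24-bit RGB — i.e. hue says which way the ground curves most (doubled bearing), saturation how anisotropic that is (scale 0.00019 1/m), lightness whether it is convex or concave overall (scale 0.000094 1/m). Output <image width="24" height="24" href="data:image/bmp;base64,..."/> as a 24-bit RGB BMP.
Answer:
<image width="24" height="24" href="data:image/bmp;base64,Qk32BgAAAAAAADYAAAAoAAAAGAAAABgAAAABABgAAAAAAMAGAAATCwAAEwsAAAAAAAAAAAAAh3mDiHmCiXqBiXp/inp+inp7int6iX56iYF6iIN5h4Z5e2qCEgEyJhBSYZBnzO+V6//MiaRyc4N1dIJ3uN2G6v/Krc+BTkF5h3mGiXqFinqEi3qDi3uBjHt/jHx9i318i4B8ioJ8iYV7aFOBEgAzMxtiiqNu2Pim6f/FeY9yc4N2c4R2zvKc4v65m7t5Py1wh3mIiXqIinqIjHuHjXyFjXyEjn2Cjn6AjX5+jIF+i4R+UzV8EwAzQytxn7d54/252/msdId1c4R3c4l04P232PmphahwMR1lhXmIiHqJi3uLjHuKjnyJj32IkH6GkH+FkICDj4CBjYKBPRpvGAI+VT59ssyF7P/Mx+qVdoZ5dYV6fZl06v/My/CbZJdxJRFYgnmIhXqJiXuLjHyNjn2MkH6MkX+LkoGJkoKIkYKGj4GGKglcIwZSalOKxN6T7f/MsdCGeYZ9d4V9krR46v/MvuWPV1+IGwlKf3mHgnqJhXuKiXyMjn6OkH+OkoCOk4KNlIOMlISLknqRHQBJMAxmhWWZ1Oul7f/MnLKBfIaBeYaBrtOF6v/Mr9aGTUZ+EwM6fHmGfnmIgnuJhnyLin6Nj4CPkYGQk4OPlYSPlYWOhWKXGAA9Pxd4pph64vW57f/Mj5mEgIeFfYeEyeuc5/7Fn8N/QTN2DwAzeHiFe3mGfnqIgnyKhn6Mi4COkIKQkoOQlIWQloaQbEKVGgBAUCWHsreK7fvO7fzPi42Hg4aIgYqH4Pm63/q5jq95NSJvDwAzeHqEeXqFenqGfnyIgn6Jh4CLjIKOkISQk4WQlYaQUSSJIABOYTeRv8mX7/3O4PK4jYeNh4WKiZSE6//M1vOtb59xKxVlDwAzd3yCeHyDeXyEe3yFfn2Hg4CIiIKLjYSNkIWOk4aQNw1yJwJddE2Xztqi8P/Mzt6ikIePi4aNnquI7P/MzemiYWKUIgtZEAAzd32Bd36CeH6Den+DfH+Ef4CFg4KHiYSJjIWLj4CQIwJWMAlpimGe2uiu8P/Mu8OTkoePj4WPuMmR7f/MwtyYX1GKGwRMGANGdn+Ad3+Ad4CBeYGCe4KCfYKDgYOEhISFiIWGf26NFwA8OhNypHWI4/O68P/MqqeLkoaNkIWO0OSj7f7NtsuQVDyFFAA+KhBjdn9/dn9+doB+d4B+eYF+e4J/fYN/gISAhYaCZk+HEwAzRSB5rrCB6/nG8P7NmY2HkoWKkYWK5Pa97PzNqrmIRyl+EgAzQSd5d358dn58dn97doB7d4B6eIF6eYN5fYR7goZ9Si94EwA1UTF9tMCI7/3O6Pi+k4WEkYOGloqF7/3O5fe8o6h8OxpzEgAzW0aEd316dn15dn54dX93dYB2dYF1eIJ2e4R3foV4MBZgGAM8XUR/v9OL7//M1OiekIWBj4OBpqWE7//M2++snGyXMA9lEgAzcGOHeHx5d314dn12dX51dX90doF0d4J0eoR0eoN0GwdCHghGbFaEyuOQ7//Mvc+Hjod+joV+tsGG7//M0OSceVqQJQdVGQFBfXWGeXx5eHx4d312d351d390d4BzeIJyeYRyaX92EgIxJxBQkI1i0/CZ7v/MprF6jYl6jYd7yd2Q7//Mw9aOZUeEHANEKQtagnuEfHx5e3x4en13eX52eX90eYBzeYJyeoNxXVN6EgAzMRtbkKJq3Pik7v/MlJp1jIt3jYp42/Kj7v/JtMOCUjR6EwAzPyBwg3yCfXt5fXx5fX14fH52e391e4B0e4JyfINxSjdwEgEyPilknrZw5P6y5P2xio9yiox0jpB16f685fu1pLB3QiNuEwAzVz18gX1/fnl6fnt5fnx4f353foB2foF1foJzfYNyNB1eEwMwTDttrst26v/D0fGThoxxh4tyk5xz7v/M2/WjmJ5rMxZgEwAzbVyAgH19f3l7f3l5f3t5f314gH93gYF2gIN1f4J0IQtHGAY5XEx4vd2A7f/Mutl9g4txhItyobV07v/MzuuTgF+MJgxREwEyenGAgH58gXl8gXl7gXl5gXx5gX55goF4g4N3gXtxEwIxIgxKblyHy+uO7f/Mort0gotygotyttN97f/MwN6GYU9+GwZBHwhIf4B6f398gnl+gnl9gnp8gnp6gn16g4B6hIJ5cWGAEgAzLxVbi5to1/Wf7f/MkKBzgYtzgYt0zOyS7P/JsMx9UD11EgIyMRhhfYF7fX97g3mAg3p/g3p+g3t9hHx8hH98hYJ8XUV9EwAzPSNqm6514vuz6f/ChpF2gYt2go123/uv5P65nrh4QCtuEQAzRzJ0fIF6e4B7"/>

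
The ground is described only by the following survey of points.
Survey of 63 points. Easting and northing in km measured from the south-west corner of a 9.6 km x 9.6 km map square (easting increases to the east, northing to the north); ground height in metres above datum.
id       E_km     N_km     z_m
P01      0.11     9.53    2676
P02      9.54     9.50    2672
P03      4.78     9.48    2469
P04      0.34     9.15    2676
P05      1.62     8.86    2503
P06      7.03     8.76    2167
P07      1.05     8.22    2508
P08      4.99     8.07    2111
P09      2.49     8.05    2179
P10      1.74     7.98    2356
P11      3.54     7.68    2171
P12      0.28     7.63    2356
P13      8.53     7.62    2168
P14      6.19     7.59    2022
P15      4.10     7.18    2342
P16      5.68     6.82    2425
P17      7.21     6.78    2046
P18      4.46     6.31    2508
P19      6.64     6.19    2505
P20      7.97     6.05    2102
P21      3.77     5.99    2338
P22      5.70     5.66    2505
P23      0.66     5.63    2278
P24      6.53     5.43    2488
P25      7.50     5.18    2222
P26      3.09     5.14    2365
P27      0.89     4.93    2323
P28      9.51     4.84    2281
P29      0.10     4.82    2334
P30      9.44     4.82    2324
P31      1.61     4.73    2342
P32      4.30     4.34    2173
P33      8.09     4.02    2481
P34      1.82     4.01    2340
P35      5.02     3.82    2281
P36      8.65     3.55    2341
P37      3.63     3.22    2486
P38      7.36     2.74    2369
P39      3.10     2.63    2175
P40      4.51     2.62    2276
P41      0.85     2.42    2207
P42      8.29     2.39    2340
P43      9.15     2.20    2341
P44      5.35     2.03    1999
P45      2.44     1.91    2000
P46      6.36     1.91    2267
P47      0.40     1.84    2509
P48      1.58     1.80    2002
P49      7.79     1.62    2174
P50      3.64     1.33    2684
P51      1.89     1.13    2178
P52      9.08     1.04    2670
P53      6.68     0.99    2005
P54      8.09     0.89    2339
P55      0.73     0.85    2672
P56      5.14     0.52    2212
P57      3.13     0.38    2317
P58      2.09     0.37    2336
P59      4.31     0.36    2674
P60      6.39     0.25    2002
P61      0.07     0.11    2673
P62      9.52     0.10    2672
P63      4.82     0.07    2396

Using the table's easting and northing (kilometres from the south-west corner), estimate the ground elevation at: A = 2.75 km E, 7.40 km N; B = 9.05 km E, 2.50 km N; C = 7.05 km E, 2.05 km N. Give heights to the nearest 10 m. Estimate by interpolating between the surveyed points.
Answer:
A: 2170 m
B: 2340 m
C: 2280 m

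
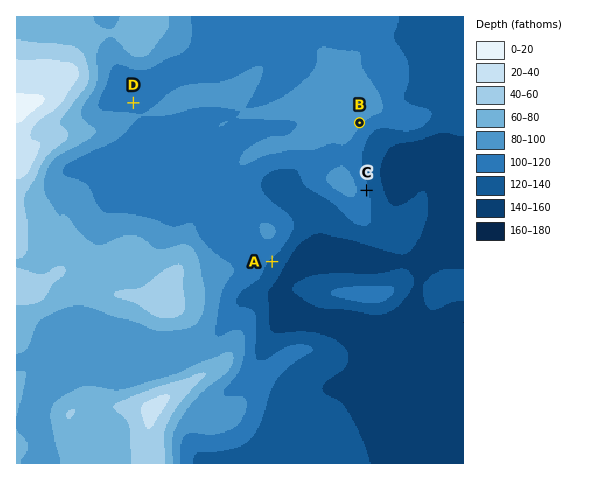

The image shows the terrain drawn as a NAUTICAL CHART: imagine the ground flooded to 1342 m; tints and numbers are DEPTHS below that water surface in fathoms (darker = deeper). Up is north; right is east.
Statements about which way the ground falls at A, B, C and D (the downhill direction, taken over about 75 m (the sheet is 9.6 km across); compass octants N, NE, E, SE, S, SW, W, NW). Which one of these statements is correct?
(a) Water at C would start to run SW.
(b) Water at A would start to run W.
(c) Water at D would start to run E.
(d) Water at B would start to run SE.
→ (d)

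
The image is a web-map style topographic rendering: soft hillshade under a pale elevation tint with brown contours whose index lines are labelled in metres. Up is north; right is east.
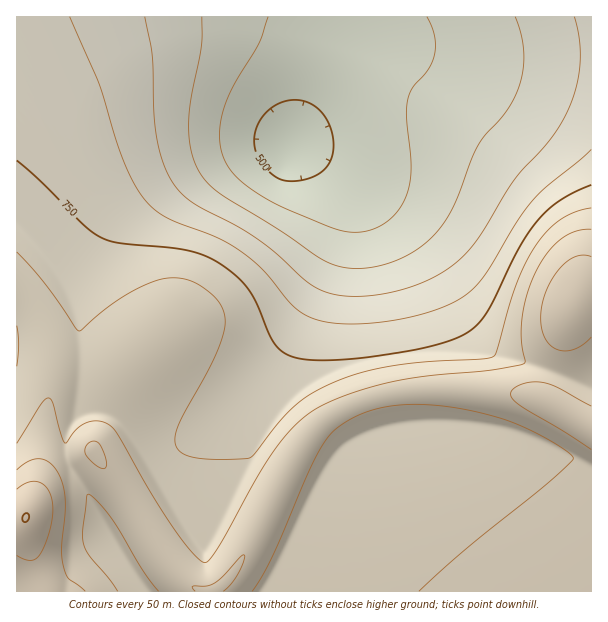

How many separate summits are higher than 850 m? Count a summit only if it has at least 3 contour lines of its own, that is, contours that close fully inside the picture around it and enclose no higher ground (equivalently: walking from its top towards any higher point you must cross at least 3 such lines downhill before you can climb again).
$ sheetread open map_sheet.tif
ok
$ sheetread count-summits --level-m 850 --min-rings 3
0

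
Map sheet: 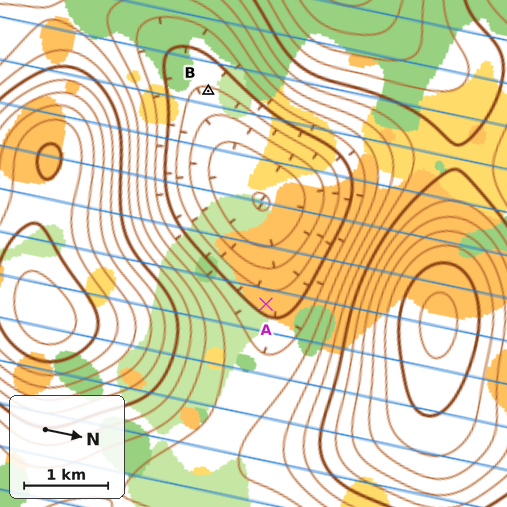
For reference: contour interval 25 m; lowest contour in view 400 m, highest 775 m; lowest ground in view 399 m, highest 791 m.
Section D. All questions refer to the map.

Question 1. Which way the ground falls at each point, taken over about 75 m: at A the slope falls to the W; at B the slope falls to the E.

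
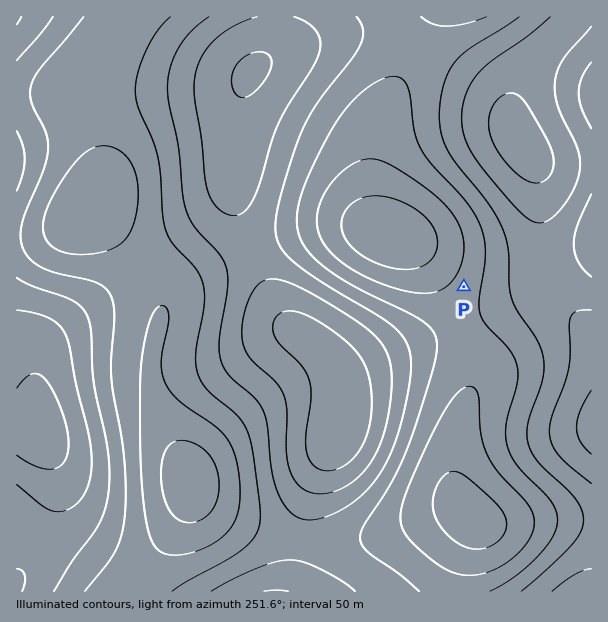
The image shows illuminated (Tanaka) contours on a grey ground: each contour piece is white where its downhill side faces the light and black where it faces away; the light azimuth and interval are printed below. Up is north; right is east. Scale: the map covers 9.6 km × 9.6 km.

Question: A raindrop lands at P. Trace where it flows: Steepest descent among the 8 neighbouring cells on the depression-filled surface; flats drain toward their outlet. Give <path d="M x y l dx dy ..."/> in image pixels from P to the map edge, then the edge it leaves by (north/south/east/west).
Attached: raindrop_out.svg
<path d="M464 287l3 3 81 0 43 43"/>
exit: east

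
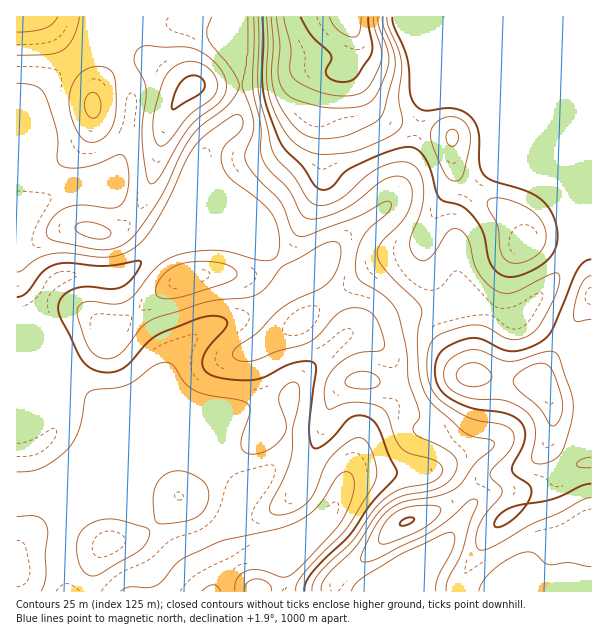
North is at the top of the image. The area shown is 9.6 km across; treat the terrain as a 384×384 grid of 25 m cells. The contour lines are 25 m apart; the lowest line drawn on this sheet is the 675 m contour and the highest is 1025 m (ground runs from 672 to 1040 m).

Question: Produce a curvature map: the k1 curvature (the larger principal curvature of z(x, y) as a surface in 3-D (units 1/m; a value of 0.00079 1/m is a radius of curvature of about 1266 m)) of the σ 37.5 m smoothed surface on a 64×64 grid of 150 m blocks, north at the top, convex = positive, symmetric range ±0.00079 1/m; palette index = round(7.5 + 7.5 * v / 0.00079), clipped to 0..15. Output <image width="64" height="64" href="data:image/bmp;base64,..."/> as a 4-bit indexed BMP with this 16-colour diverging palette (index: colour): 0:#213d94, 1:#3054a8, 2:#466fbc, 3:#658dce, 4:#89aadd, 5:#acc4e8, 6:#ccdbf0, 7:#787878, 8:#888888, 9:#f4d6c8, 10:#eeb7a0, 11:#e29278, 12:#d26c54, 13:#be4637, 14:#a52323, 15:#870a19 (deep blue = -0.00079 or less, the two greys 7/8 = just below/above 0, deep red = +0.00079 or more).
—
<image width="64" height="64" href="data:image/bmp;base64,Qk12CAAAAAAAAHYAAAAoAAAAQAAAAEAAAAABAAQAAAAAAAAIAAATCwAAEwsAABAAAAAAAAAAlD0hAKhUMAC8b0YAzo1lAN2qiQDoxKwA8NvMAHh4eACIiIgAyNb0AKC37gB4kuIAVGzSADdGvgAjI6UAGQqHAJmYiIipd3iIiId3is///u7u3Klnd4iIq9uHd3iIiHd4mZiIial3eIiIiHeJvdy6u83/25d4h4ia3Jd3d4iId4iZiIiJqYd4iIiIiImruYZomt//2oh3eInNuHd3eIiIiJmHeImqmIiIh4iIiIiIh3eIrO//uHd3d53bh3d3iIiImYd4iKqqmZh3eIiIh3eId3iJvf/7d3hmeu2od3eIiIiZiIiJmquqmYd4iImYd3iHiId63/+4iHd3z9mHd4iIh5mYiImZqqqZmHiIiJqpiIiId2ee//25iHie/Zh3eIiHiZmIiJmYiJmZiIiImru6mIh3Z4rv///JmZv/2od4iHd4mId4iIh3iZmZmIiJrMy5mHd3ia3///6pmb7+uYiId3iIh4iIiHeImZmZiHiavduZh3iJq7zv/+l4is3cqYh2eIiIiIh3d4iZmZmHeIib3bmIeIiaqprP/YZ4mau7qHaIiIeIiIh4iJmZmZh3d3nOyYh3iImphnrfyHeIiJq6h4iIiIiIiHiImZiJmHd3d63ah3d3ial2VpvcupmIiKu5iIiIiIiIiIiJiIiZiHd3jNt3d3eJqXZWeavN3bmYisyZiIiIeHiHiIiIiImZiId63Id3d4mph2eJmYm97amZvKqpiIiHeId3iIiHiJqpiHjNl3d3iaqZmZmYdmi9ypiIqqqYiIiIiIiId4eImaqYiL24iHd5qqu6mIh2Vovcp3h4mqmIiIiIiIiId4iJqpmIrsmHd3irqpiJmHZmec64eHd5qYiIiIiIiHeId3iaqYid2odmibqYd4mYdmZ4vtmId3iZiId4iIeIeIh3d4qoeIzbhmeKqYiHiZmHd4i+2YiHeJmYd3iIeIiIiHd3ipd3i9uXeJqXiZmZmYiIib7ZiIiIiZh3eIh3iIiIh3iJl3d63KmaqYeJqqqqqZmazsmIh3iImYiIiId4iIiIiImXd3nNzMu6iIm8zLu6u7veqIiId4eJmJmYd3eJmYiImYdmiazNzLqZmbzdzLvMzdyHiIiIiImZmph3eImqqZmZh2eJmaqqqZiJvMzMzMzM3Id3iIh4iaqqmHd4iau7qqmYh4mZmZmId4m8uru7qqvdl3iIh3eJq6qYd3iImau7qqmYmYiJmHd3irupqpiHeM2od4iHd4mruph3eIiImaqqqqmZiIiId3ibupmql1VnnLiHiIh3irqrqXd3h3iIiJqqqpiHd3d3iKupiKqXZWZ6yod3eIiaupu6l3iHd3eIiJqqqYd3d3eJqpiImZh3Zmi8l4d4mau6mrupiId3d4iIiau6mHd2d4mZmIiImHd3eK3ImImru7qZvMqZh3d3iIiImruph3Z3iJmId3iIiId3nNqpmaq7qZmrzLqYiIiJmIiImrqYd3eImZh3d4mYh3d63LmIiZmHd4rNzLqpmZmYh4h4qqmIiIiZmHd4iamHd3jOyXd4iId2Z5zd3My7uqmHd3d5qpiIiZmYiIiaqoh3eL66dmd4iId3ibzd3czMu6h3h3eaqYmZmYiIiZq6mIiIrquXZniJmIiJmru8y7u7upiHd4mpmYiZiIiJmrupmZmtm7qHeJmqmZiZmZmZmImruYd2eJqZmZmId4iau7uqmJuKzLqrzdypmIiIiIiHZorLl2eImqqpqpd3d4mru7qYiIm8zd7u7tuYiIiIiId2acyod4iZmqqql3dniqqruph3iJq83dy83aiIeHiIh3dovLl3iIiImruod2eaqZq6mIeHiJq6mYm92Yh4eIh3dnibypiIiHd4rLh3eKqpmqmIiHd4mZmIeJzriIeHiHd3iIq7qYiIdmabyXeau6qqqYiId3iIiId3i+2YiHeIh4iHebupmYh3ZnrKiavMu6qZiIiIiIiId3d63riIeIiIiHd4q7qph3Zmebuau7qpmYiHiJmIiIh3d3jP2HeIiYiIh3irqZmHdmZnq7u6mIiIiIiImZmYiId3eL7pd3iZmIiIiaupmYh2d3ecy6mHd4iId4iIiZmYiHd3rup3aJmZmZiJqpiJiHd3d5zbmGd3d4iIiHd4iZmYiIiu+3d5mqqqqYmZiImIiIiInNyod3h4iIiId3eImqmIiJ38h3iZmqqqmZmImZmZmZmb3Kh3iIiIh4h4d3iaupiInf2XeIh3iaqqqqqqmZmqqqvtuYd4iIiIiId3eJq7mIic/rhnh1Vpq7uqmYiZmqqrvO3KiIiIiIiId3eIm8uYiIvuyneHVGi9ypiIiImaqqq83LmIiIiId4h3eIiby5h3it7bqJh2ec65iIiImqqZmaq7qIiIiIiIiHd4iZvLmHd5vdy7upma7qiIiImrqYh2eIiIiIiIiIiId3eJm8uYd3ibzMzMqprtqImZmrupiGd4iIiIiIiIh4h3d4iau5iHiZm8zcupmu6qq7u7qpmYd3h3iIiIiIiHiHd3iJmqmYiZmavLuoiK7rqru6q7qqmIeIiIiIiIiIiId3iIiJmZmZmZq7uoh4neuYiImru8uod4iIiIiIiIh4iIiImIiIiImZmaqoiHed25iIiJve25h4iIiIiIiIiIiIiImYiHd4iYiJmod3d5zbmIiIrf/KiHiIiIiIiIiIiIiImZiId3iIiIiZd4d3nNuYiInP/ZiIeIiIiIiIiIh4iIiZmIh3d4iHeJl3h3ed3JiJmt/5VniIiIiIiIiIiIiIiJmYiHd4iId3ioiHd43smIib79c1eIiIiIiIiIiHeI"/>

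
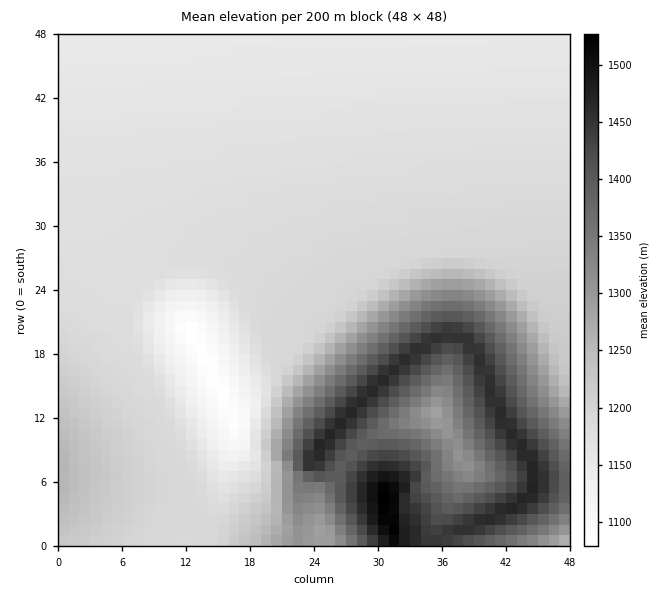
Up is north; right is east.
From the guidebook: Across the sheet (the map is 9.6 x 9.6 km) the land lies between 1080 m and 1530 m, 1230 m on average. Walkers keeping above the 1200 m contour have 32.7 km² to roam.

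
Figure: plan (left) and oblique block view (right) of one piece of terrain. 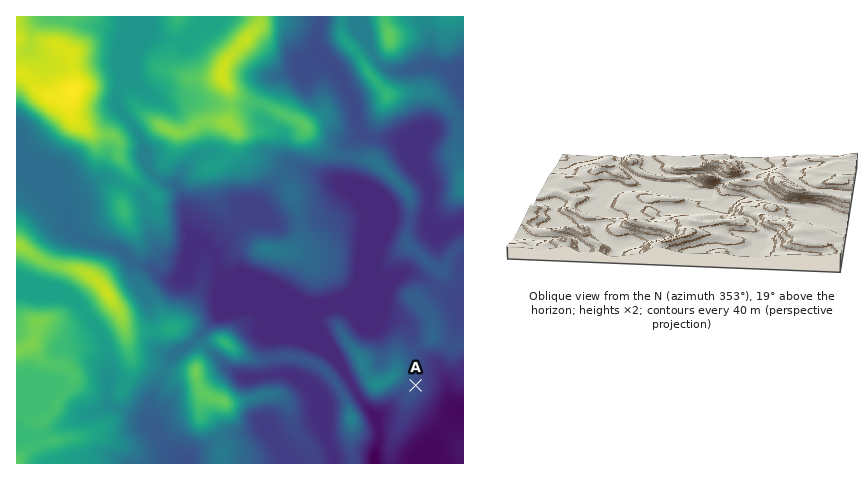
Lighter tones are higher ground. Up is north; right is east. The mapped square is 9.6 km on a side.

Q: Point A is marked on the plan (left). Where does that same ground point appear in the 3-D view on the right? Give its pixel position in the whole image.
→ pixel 586 169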